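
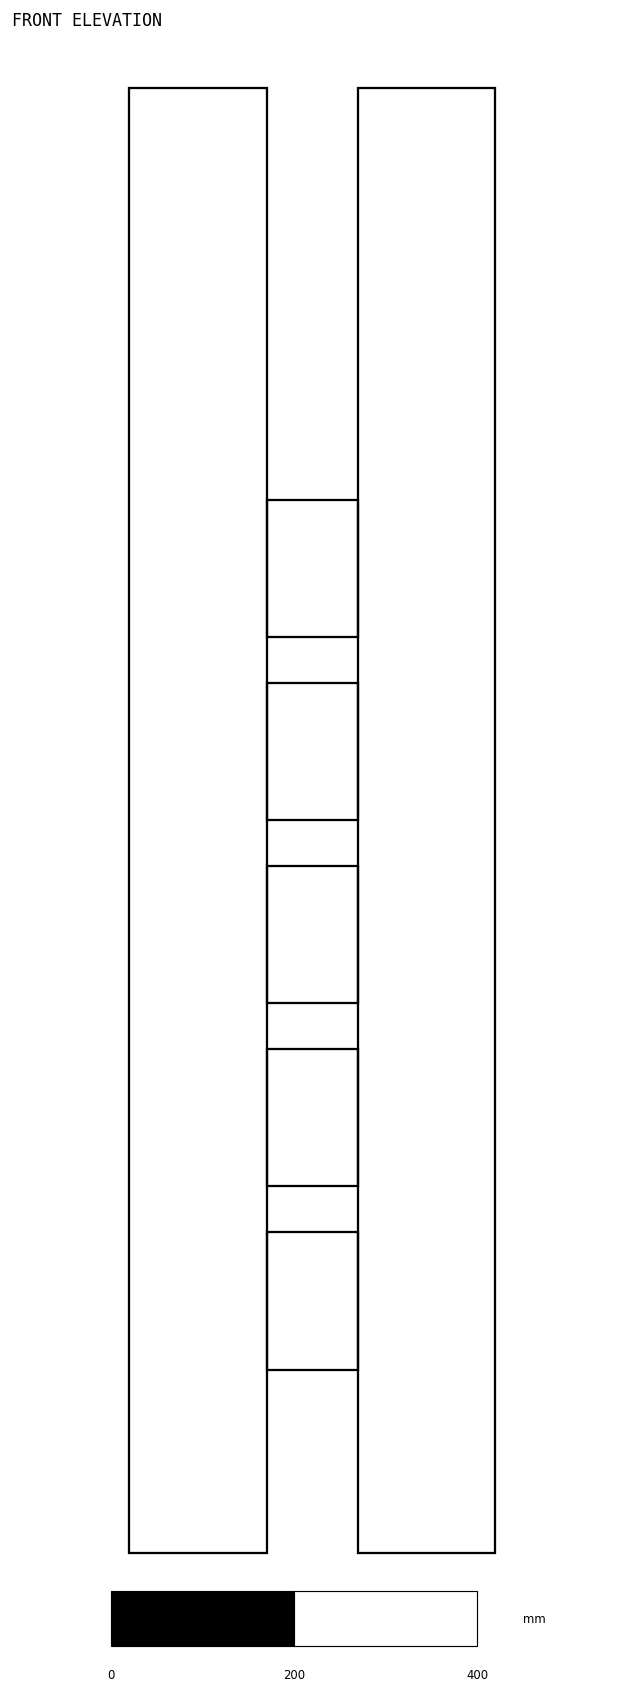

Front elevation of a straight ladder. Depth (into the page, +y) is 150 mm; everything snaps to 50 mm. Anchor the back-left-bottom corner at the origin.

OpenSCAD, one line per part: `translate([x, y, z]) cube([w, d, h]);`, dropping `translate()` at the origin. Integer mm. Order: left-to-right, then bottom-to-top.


cube([150, 150, 1600]);
translate([150, 0, 200]) cube([100, 150, 150]);
translate([150, 0, 400]) cube([100, 150, 150]);
translate([150, 0, 600]) cube([100, 150, 150]);
translate([150, 0, 800]) cube([100, 150, 150]);
translate([150, 0, 1000]) cube([100, 150, 150]);
translate([250, 0, 0]) cube([150, 150, 1600]);


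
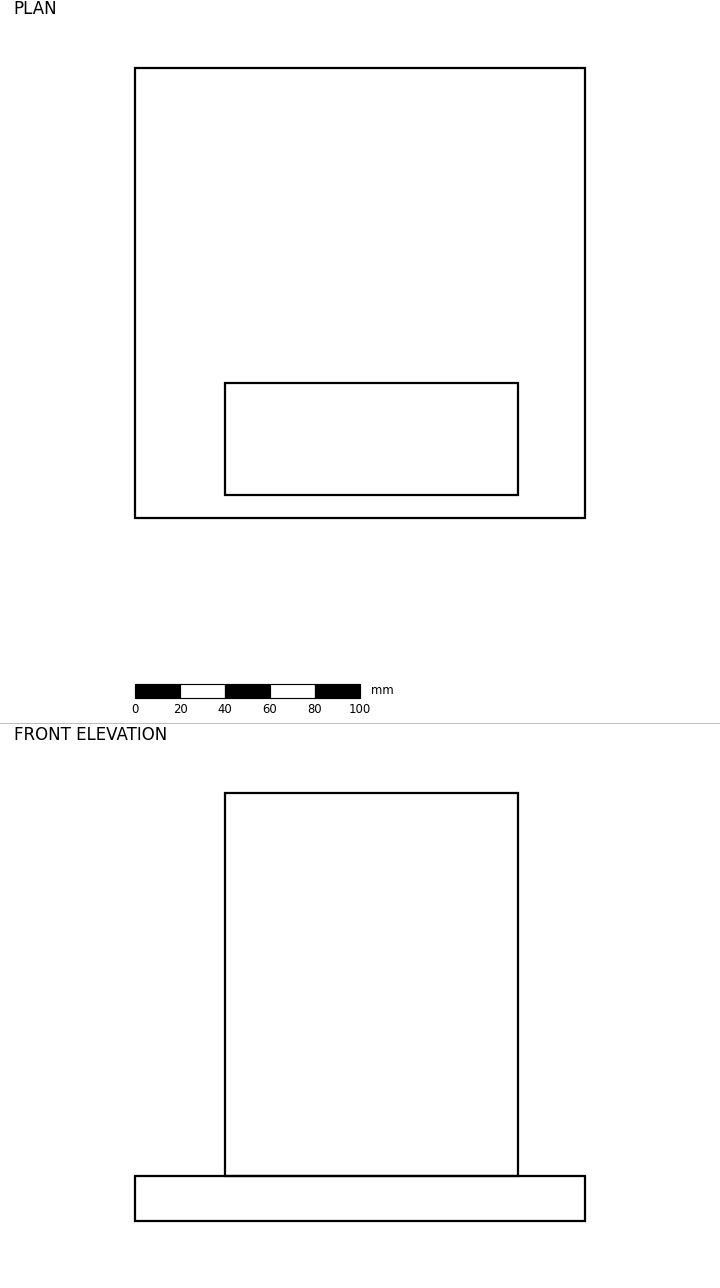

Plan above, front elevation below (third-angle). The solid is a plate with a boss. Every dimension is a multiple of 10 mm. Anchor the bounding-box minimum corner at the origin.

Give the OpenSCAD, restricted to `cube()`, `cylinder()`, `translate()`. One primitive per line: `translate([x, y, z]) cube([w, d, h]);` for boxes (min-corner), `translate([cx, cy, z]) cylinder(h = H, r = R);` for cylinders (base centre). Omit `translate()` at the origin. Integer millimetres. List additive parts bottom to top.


cube([200, 200, 20]);
translate([40, 10, 20]) cube([130, 50, 170]);


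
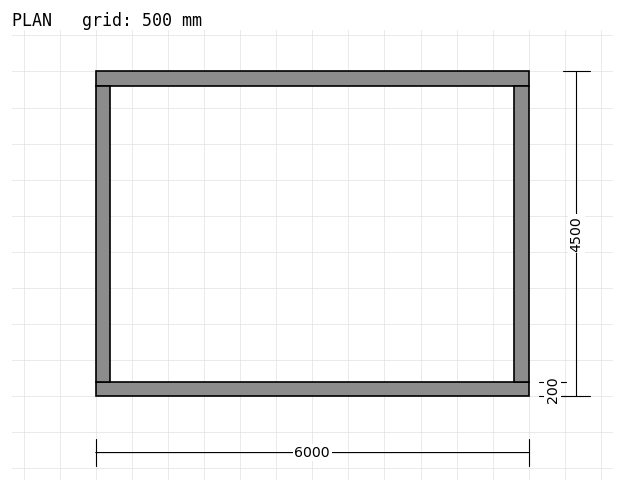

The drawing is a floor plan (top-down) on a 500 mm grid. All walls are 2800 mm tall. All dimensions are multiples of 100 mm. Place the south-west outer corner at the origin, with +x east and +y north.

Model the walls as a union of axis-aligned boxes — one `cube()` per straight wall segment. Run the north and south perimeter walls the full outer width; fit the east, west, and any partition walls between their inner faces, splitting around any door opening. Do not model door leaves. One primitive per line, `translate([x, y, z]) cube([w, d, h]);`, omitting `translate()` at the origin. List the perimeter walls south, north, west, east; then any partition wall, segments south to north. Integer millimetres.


cube([6000, 200, 2800]);
translate([0, 4300, 0]) cube([6000, 200, 2800]);
translate([0, 200, 0]) cube([200, 4100, 2800]);
translate([5800, 200, 0]) cube([200, 4100, 2800]);


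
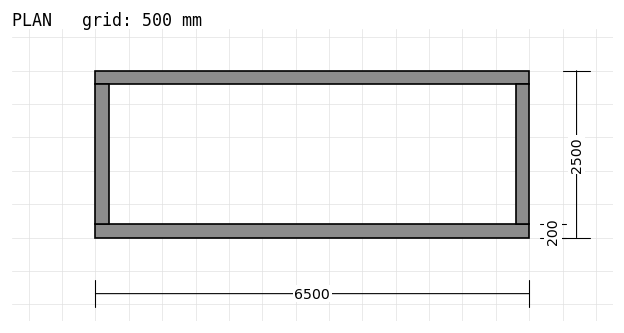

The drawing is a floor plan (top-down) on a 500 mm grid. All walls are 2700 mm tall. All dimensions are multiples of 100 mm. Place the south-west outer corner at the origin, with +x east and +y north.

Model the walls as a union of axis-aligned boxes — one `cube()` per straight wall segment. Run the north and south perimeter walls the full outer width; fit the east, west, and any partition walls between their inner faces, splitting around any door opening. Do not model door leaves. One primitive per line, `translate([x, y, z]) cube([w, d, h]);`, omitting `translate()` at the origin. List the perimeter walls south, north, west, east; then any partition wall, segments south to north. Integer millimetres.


cube([6500, 200, 2700]);
translate([0, 2300, 0]) cube([6500, 200, 2700]);
translate([0, 200, 0]) cube([200, 2100, 2700]);
translate([6300, 200, 0]) cube([200, 2100, 2700]);


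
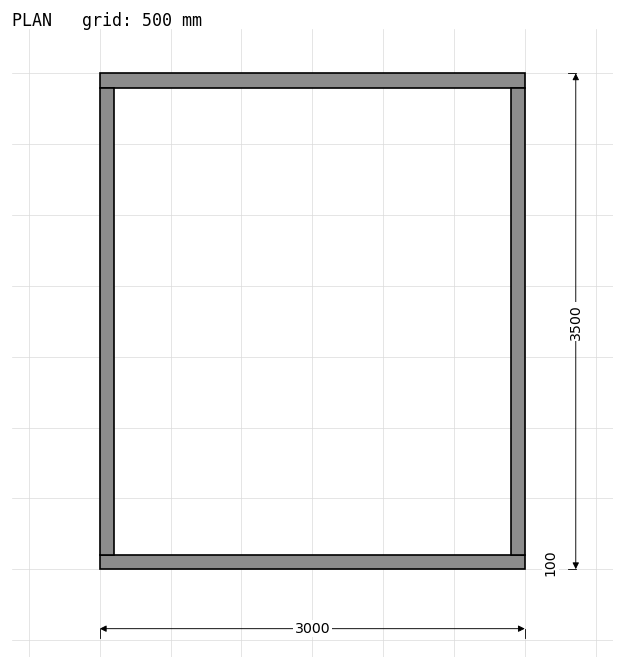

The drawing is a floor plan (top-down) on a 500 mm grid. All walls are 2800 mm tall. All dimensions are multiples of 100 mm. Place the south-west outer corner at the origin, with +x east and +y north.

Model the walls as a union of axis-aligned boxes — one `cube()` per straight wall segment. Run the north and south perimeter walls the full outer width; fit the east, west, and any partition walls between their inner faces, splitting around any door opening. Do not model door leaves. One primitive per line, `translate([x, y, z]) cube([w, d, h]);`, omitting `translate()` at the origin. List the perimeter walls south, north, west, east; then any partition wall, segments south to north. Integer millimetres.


cube([3000, 100, 2800]);
translate([0, 3400, 0]) cube([3000, 100, 2800]);
translate([0, 100, 0]) cube([100, 3300, 2800]);
translate([2900, 100, 0]) cube([100, 3300, 2800]);


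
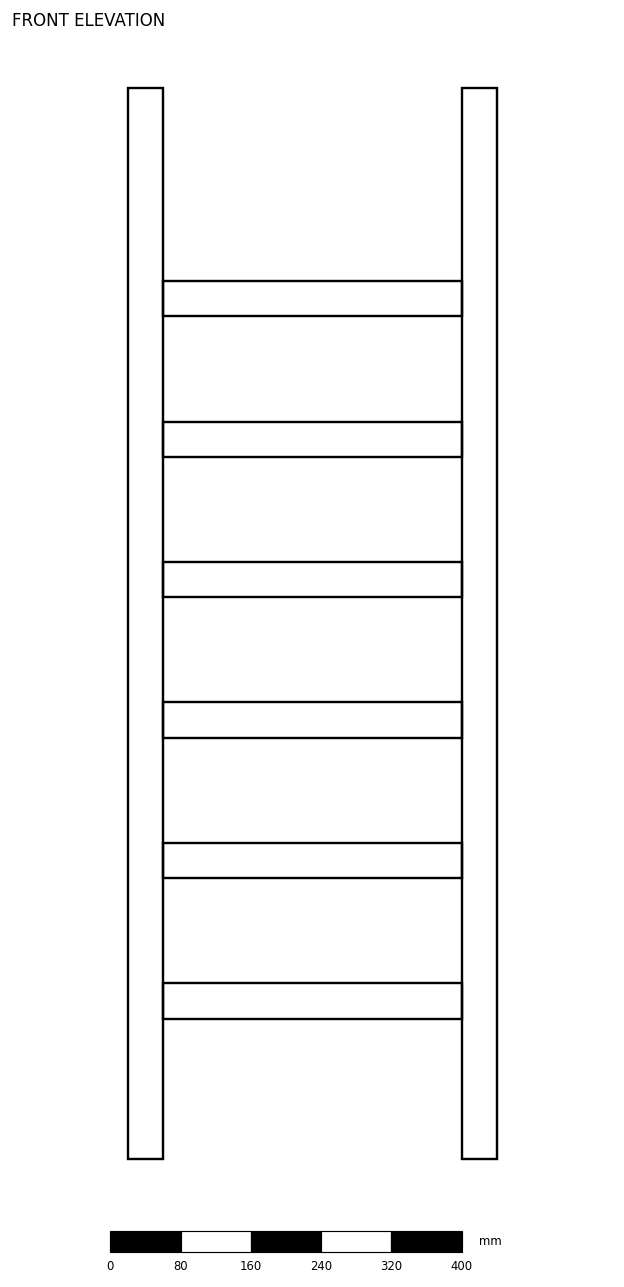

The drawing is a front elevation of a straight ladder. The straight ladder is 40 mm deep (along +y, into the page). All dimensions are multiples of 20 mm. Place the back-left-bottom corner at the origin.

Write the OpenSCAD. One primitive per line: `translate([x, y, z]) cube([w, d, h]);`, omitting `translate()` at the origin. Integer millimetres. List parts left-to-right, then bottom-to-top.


cube([40, 40, 1220]);
translate([40, 0, 160]) cube([340, 40, 40]);
translate([40, 0, 320]) cube([340, 40, 40]);
translate([40, 0, 480]) cube([340, 40, 40]);
translate([40, 0, 640]) cube([340, 40, 40]);
translate([40, 0, 800]) cube([340, 40, 40]);
translate([40, 0, 960]) cube([340, 40, 40]);
translate([380, 0, 0]) cube([40, 40, 1220]);


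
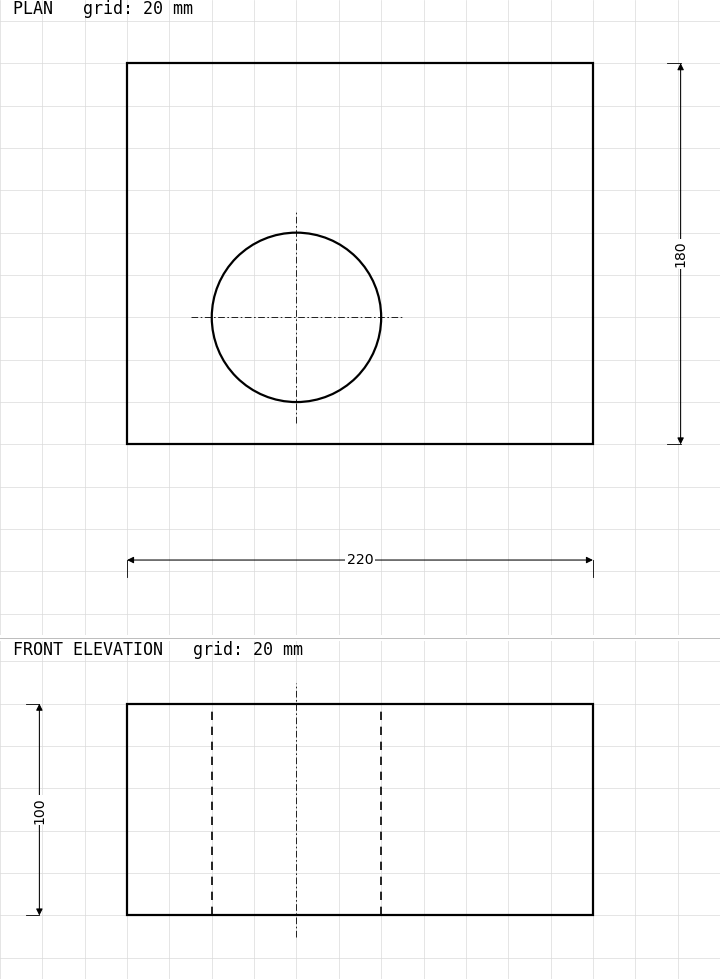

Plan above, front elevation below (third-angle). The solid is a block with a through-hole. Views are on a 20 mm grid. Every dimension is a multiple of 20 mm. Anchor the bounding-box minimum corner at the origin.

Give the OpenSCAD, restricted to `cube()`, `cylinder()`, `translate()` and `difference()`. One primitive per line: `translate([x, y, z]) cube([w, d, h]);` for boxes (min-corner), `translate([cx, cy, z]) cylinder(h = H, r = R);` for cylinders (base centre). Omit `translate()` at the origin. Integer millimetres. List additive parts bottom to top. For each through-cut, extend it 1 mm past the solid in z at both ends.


difference() {
  cube([220, 180, 100]);
  translate([80, 60, -1]) cylinder(h = 102, r = 40);
}


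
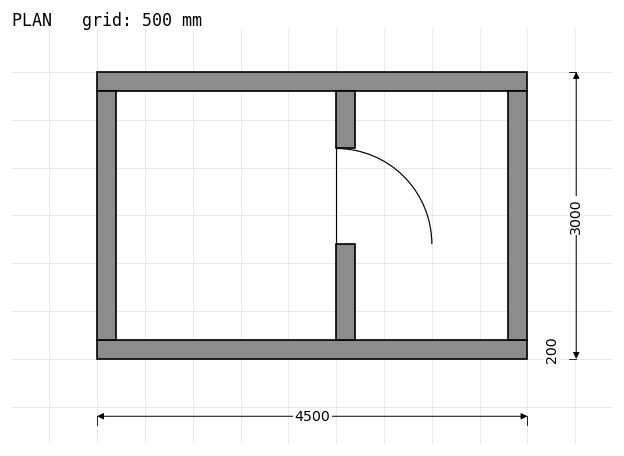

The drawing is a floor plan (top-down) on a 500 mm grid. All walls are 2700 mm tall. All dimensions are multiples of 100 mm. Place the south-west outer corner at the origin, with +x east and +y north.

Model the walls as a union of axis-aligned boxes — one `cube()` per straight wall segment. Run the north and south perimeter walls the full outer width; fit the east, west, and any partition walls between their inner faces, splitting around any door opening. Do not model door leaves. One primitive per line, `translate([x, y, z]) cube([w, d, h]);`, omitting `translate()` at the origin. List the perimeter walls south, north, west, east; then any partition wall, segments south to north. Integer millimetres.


cube([4500, 200, 2700]);
translate([0, 2800, 0]) cube([4500, 200, 2700]);
translate([0, 200, 0]) cube([200, 2600, 2700]);
translate([4300, 200, 0]) cube([200, 2600, 2700]);
translate([2500, 200, 0]) cube([200, 1000, 2700]);
translate([2500, 2200, 0]) cube([200, 600, 2700]);


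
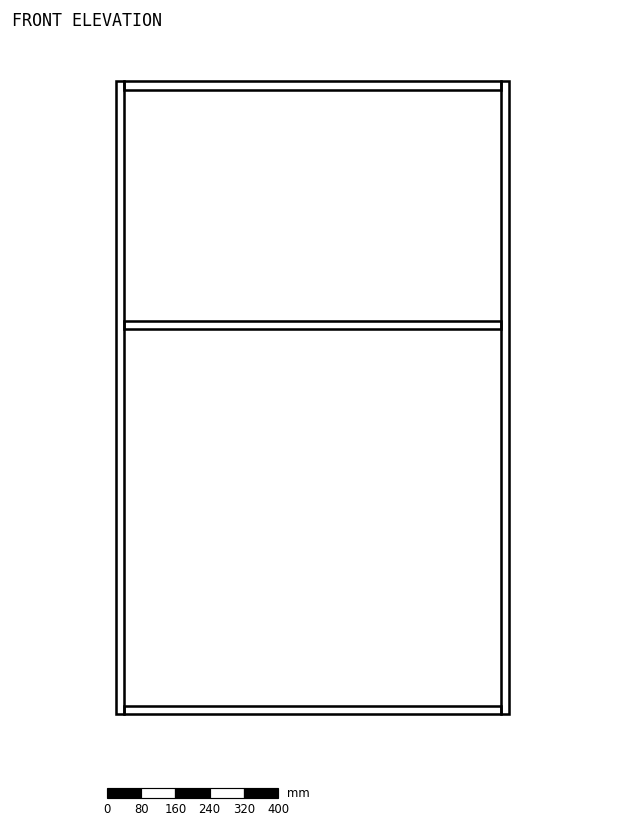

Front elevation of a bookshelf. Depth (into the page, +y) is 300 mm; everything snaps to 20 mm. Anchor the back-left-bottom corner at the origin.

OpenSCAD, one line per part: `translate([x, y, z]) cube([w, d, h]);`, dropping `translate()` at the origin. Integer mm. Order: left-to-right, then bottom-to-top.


cube([20, 300, 1480]);
translate([20, 0, 0]) cube([880, 300, 20]);
translate([20, 0, 900]) cube([880, 300, 20]);
translate([20, 0, 1460]) cube([880, 300, 20]);
translate([900, 0, 0]) cube([20, 300, 1480]);


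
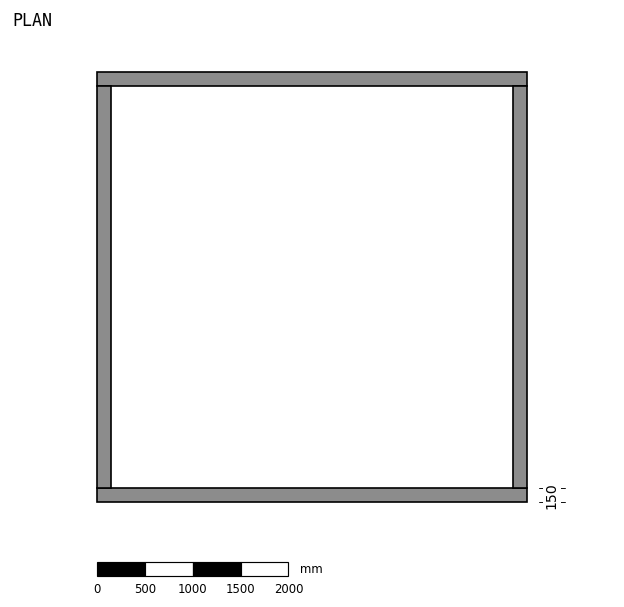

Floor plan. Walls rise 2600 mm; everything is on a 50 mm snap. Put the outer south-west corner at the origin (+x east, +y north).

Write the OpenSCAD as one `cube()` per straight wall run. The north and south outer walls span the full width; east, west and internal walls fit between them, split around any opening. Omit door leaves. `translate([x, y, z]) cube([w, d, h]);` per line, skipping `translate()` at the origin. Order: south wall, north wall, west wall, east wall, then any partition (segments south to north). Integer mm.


cube([4500, 150, 2600]);
translate([0, 4350, 0]) cube([4500, 150, 2600]);
translate([0, 150, 0]) cube([150, 4200, 2600]);
translate([4350, 150, 0]) cube([150, 4200, 2600]);


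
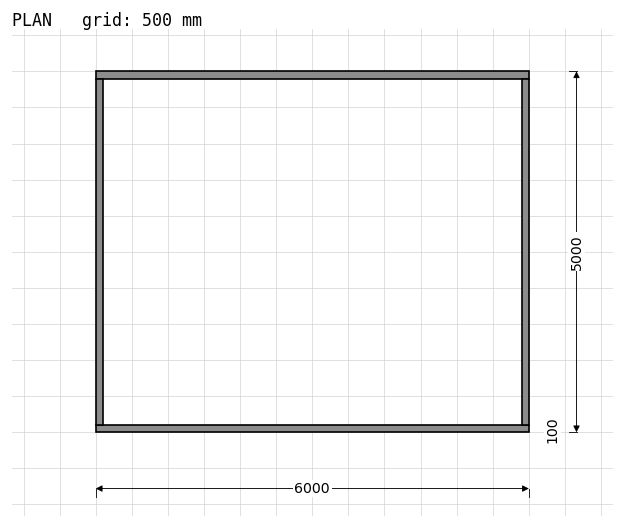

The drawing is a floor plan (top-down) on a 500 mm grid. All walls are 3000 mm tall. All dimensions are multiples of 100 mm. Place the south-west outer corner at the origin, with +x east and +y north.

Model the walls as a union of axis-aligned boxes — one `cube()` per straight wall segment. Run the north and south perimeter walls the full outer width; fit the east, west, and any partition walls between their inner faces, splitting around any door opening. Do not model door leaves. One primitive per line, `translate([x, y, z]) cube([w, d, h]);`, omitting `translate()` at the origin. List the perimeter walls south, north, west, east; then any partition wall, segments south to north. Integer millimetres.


cube([6000, 100, 3000]);
translate([0, 4900, 0]) cube([6000, 100, 3000]);
translate([0, 100, 0]) cube([100, 4800, 3000]);
translate([5900, 100, 0]) cube([100, 4800, 3000]);


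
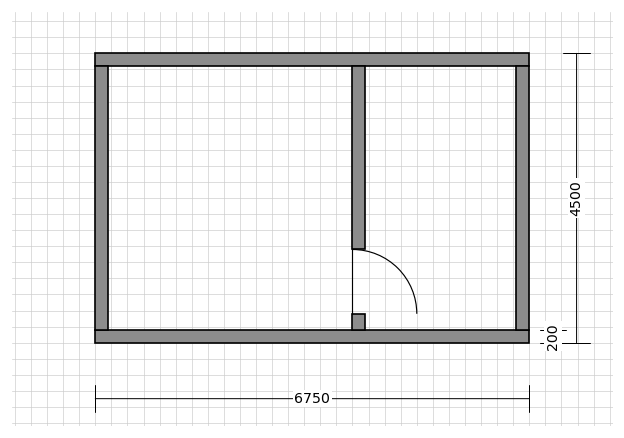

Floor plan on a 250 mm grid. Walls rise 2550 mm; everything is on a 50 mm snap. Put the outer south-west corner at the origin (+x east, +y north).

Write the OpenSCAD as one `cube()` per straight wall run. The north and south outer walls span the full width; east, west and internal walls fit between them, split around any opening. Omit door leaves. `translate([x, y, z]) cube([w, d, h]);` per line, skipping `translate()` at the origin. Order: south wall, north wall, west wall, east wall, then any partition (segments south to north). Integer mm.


cube([6750, 200, 2550]);
translate([0, 4300, 0]) cube([6750, 200, 2550]);
translate([0, 200, 0]) cube([200, 4100, 2550]);
translate([6550, 200, 0]) cube([200, 4100, 2550]);
translate([4000, 200, 0]) cube([200, 250, 2550]);
translate([4000, 1450, 0]) cube([200, 2850, 2550]);


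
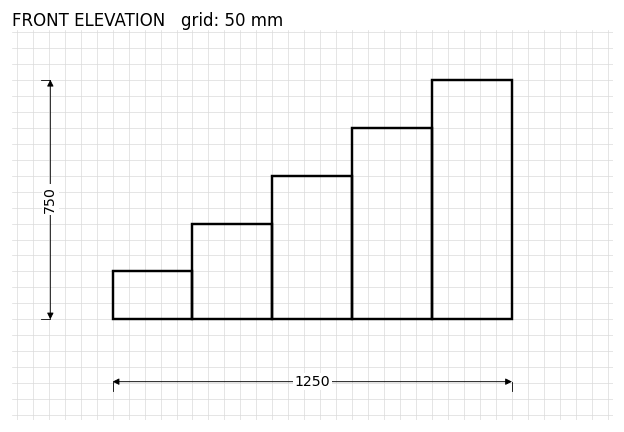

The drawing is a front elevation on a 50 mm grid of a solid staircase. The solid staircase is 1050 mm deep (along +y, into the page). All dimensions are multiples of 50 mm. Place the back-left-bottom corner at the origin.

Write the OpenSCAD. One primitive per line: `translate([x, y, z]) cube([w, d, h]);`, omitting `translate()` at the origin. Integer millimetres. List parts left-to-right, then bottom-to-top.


cube([250, 1050, 150]);
translate([250, 0, 0]) cube([250, 1050, 300]);
translate([500, 0, 0]) cube([250, 1050, 450]);
translate([750, 0, 0]) cube([250, 1050, 600]);
translate([1000, 0, 0]) cube([250, 1050, 750]);


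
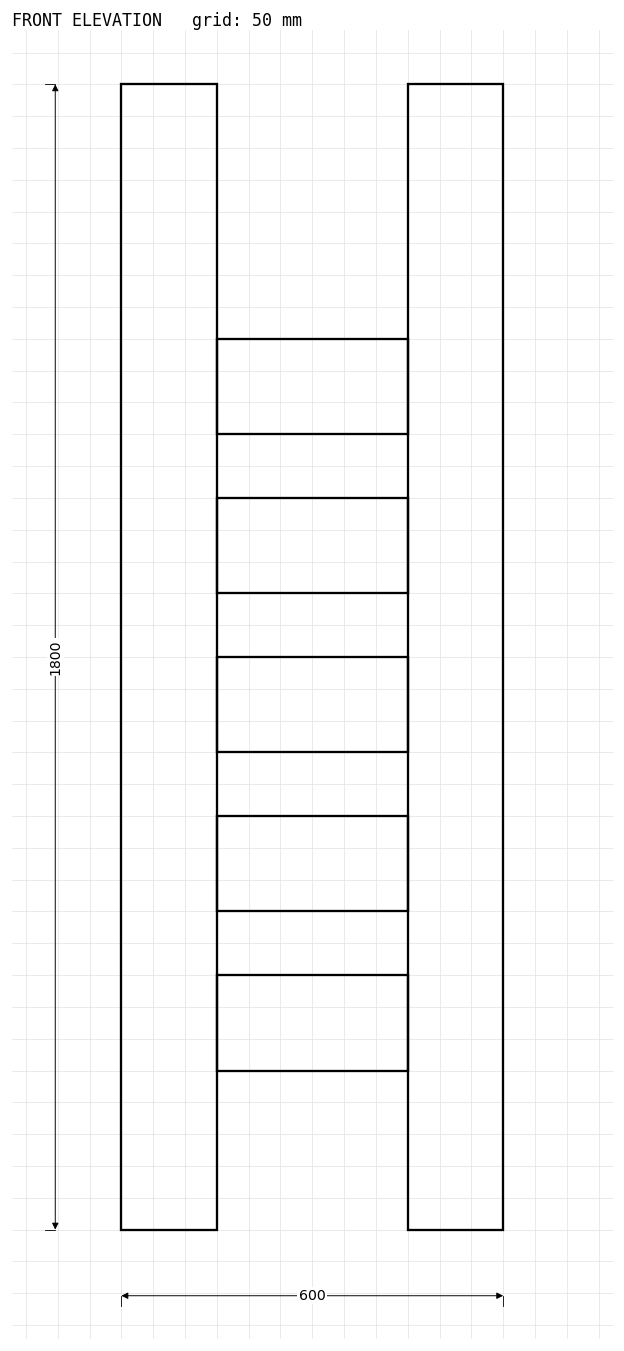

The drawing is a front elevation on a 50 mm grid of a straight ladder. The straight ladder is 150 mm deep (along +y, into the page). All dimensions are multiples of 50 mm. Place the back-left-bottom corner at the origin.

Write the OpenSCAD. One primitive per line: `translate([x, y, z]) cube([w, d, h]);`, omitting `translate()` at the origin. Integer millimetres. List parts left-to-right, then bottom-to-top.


cube([150, 150, 1800]);
translate([150, 0, 250]) cube([300, 150, 150]);
translate([150, 0, 500]) cube([300, 150, 150]);
translate([150, 0, 750]) cube([300, 150, 150]);
translate([150, 0, 1000]) cube([300, 150, 150]);
translate([150, 0, 1250]) cube([300, 150, 150]);
translate([450, 0, 0]) cube([150, 150, 1800]);


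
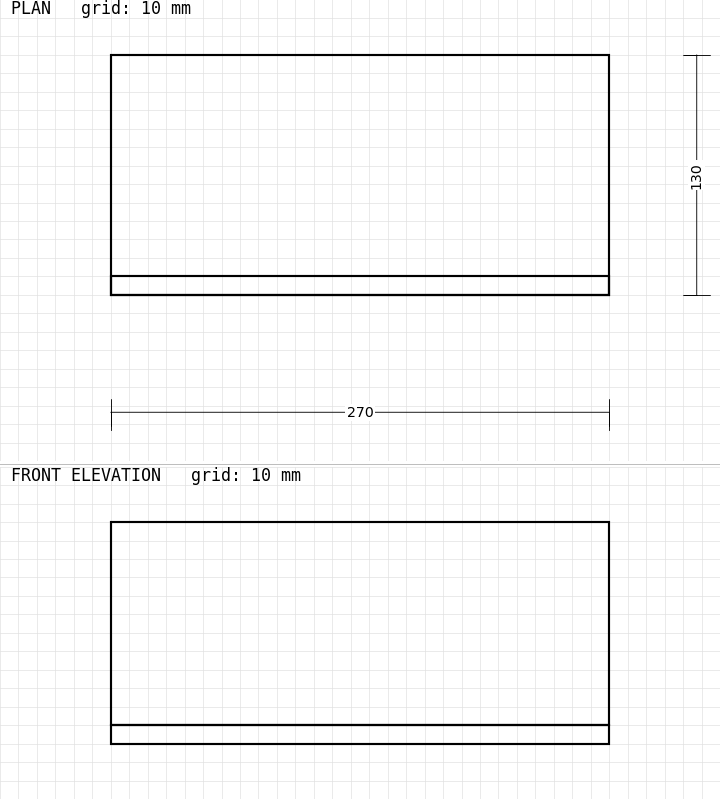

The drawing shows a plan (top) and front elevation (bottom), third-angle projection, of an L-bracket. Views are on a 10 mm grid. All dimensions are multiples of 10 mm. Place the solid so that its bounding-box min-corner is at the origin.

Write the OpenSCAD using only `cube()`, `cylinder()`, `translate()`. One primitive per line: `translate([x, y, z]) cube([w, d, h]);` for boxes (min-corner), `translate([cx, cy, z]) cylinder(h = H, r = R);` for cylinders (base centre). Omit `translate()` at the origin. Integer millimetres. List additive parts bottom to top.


cube([270, 130, 10]);
translate([0, 0, 10]) cube([270, 10, 110]);


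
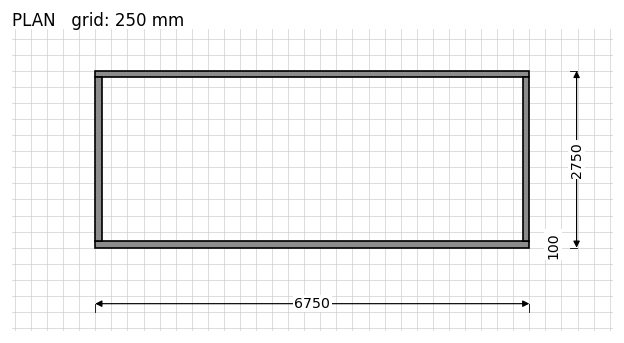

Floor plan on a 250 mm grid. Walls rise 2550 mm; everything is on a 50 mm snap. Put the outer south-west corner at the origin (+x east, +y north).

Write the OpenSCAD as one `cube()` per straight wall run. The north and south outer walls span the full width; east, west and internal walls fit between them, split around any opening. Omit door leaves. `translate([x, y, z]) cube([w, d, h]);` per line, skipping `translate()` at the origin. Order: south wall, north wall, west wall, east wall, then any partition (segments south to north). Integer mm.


cube([6750, 100, 2550]);
translate([0, 2650, 0]) cube([6750, 100, 2550]);
translate([0, 100, 0]) cube([100, 2550, 2550]);
translate([6650, 100, 0]) cube([100, 2550, 2550]);


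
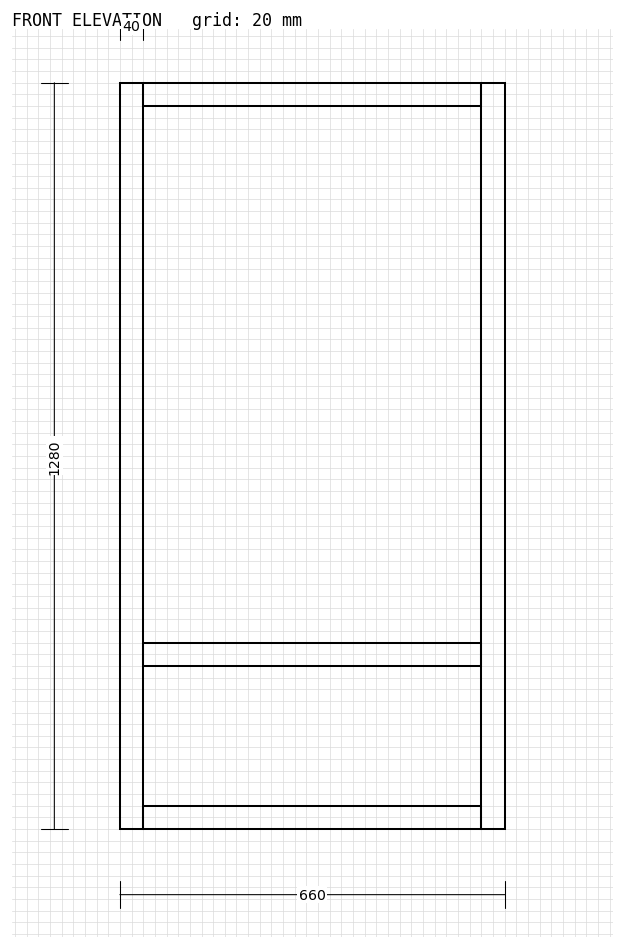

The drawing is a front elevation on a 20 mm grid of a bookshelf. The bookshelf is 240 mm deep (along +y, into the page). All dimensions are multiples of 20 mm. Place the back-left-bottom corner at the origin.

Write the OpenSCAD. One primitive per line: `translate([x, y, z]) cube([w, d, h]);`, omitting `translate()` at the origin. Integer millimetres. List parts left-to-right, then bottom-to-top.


cube([40, 240, 1280]);
translate([40, 0, 0]) cube([580, 240, 40]);
translate([40, 0, 280]) cube([580, 240, 40]);
translate([40, 0, 1240]) cube([580, 240, 40]);
translate([620, 0, 0]) cube([40, 240, 1280]);


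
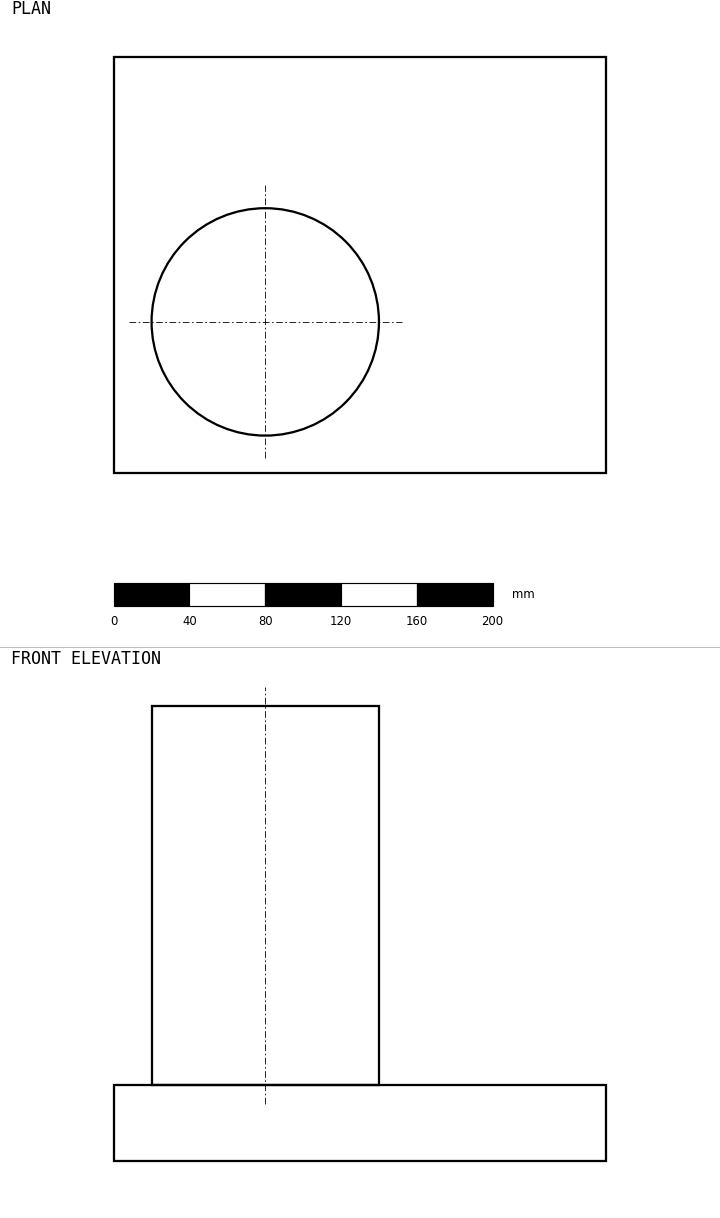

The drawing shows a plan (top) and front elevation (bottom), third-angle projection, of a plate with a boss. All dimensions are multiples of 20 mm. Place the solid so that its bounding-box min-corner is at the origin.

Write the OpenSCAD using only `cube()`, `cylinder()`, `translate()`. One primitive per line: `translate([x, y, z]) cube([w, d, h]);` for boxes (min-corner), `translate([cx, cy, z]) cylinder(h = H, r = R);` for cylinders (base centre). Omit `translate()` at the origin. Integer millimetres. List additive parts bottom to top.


cube([260, 220, 40]);
translate([80, 80, 40]) cylinder(h = 200, r = 60);


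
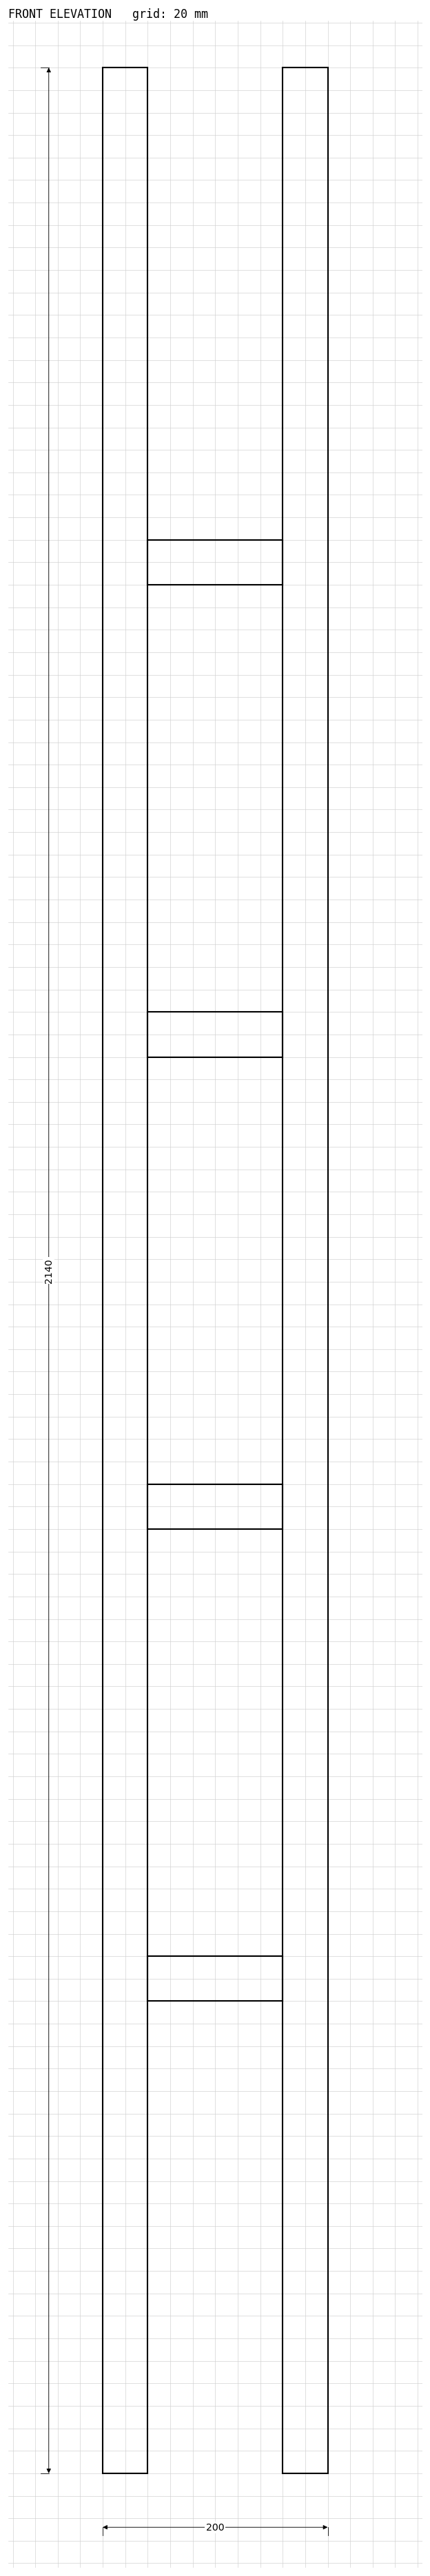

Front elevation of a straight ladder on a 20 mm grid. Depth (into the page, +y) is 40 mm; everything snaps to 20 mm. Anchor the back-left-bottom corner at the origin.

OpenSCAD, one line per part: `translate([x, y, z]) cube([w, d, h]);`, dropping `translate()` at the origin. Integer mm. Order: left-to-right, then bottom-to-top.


cube([40, 40, 2140]);
translate([40, 0, 420]) cube([120, 40, 40]);
translate([40, 0, 840]) cube([120, 40, 40]);
translate([40, 0, 1260]) cube([120, 40, 40]);
translate([40, 0, 1680]) cube([120, 40, 40]);
translate([160, 0, 0]) cube([40, 40, 2140]);


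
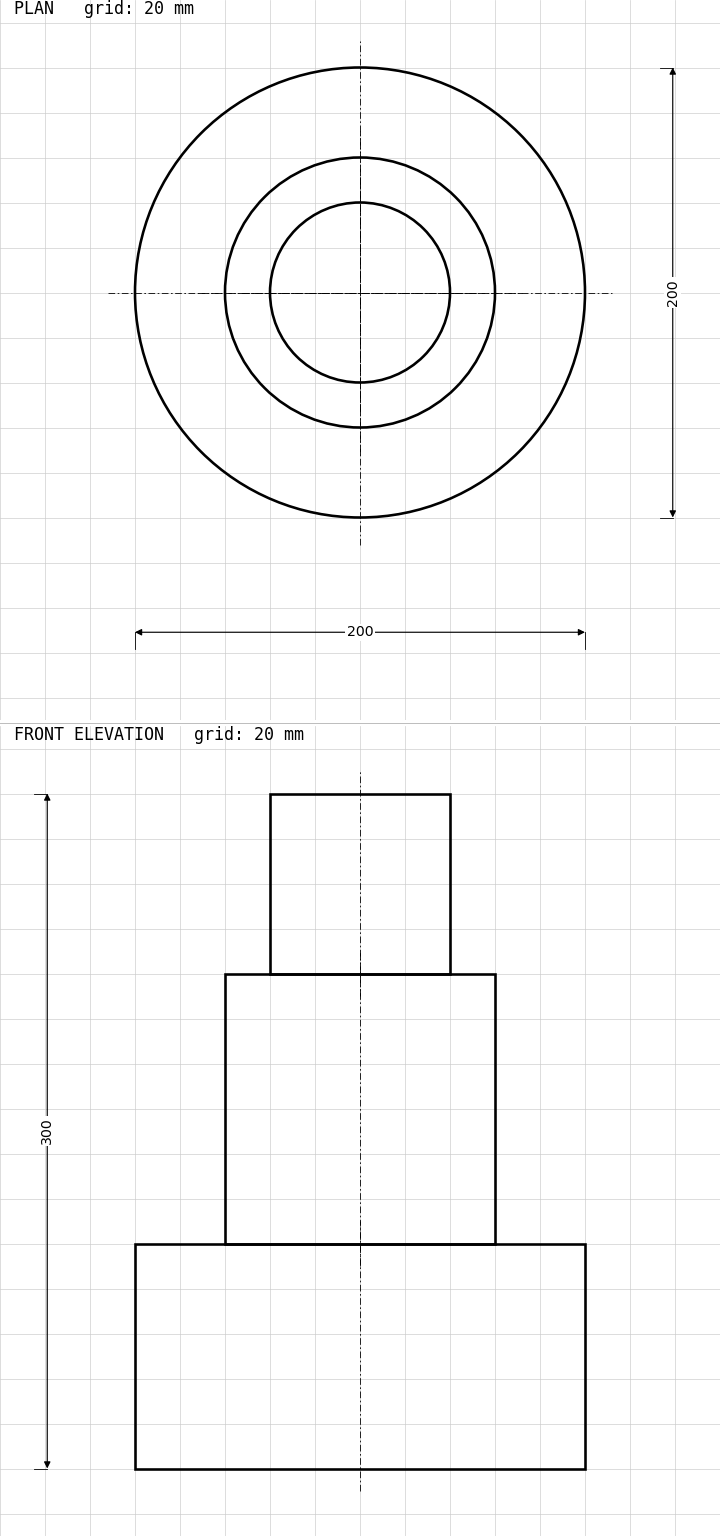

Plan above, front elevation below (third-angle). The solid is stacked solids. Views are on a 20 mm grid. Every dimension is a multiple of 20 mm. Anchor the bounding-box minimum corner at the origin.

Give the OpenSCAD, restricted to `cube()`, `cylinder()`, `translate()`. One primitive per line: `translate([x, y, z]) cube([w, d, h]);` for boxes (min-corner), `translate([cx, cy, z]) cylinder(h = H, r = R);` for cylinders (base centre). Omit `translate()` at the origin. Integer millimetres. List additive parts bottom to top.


translate([100, 100, 0]) cylinder(h = 100, r = 100);
translate([100, 100, 100]) cylinder(h = 120, r = 60);
translate([100, 100, 220]) cylinder(h = 80, r = 40);


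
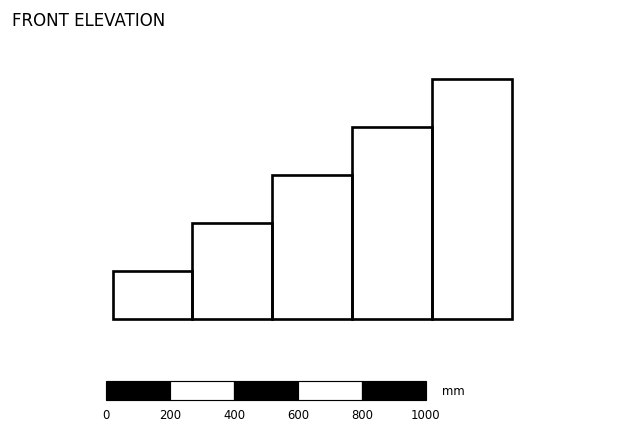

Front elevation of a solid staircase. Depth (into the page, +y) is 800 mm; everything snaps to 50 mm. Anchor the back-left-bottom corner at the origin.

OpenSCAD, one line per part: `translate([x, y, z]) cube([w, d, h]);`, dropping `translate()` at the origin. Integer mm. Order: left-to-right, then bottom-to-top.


cube([250, 800, 150]);
translate([250, 0, 0]) cube([250, 800, 300]);
translate([500, 0, 0]) cube([250, 800, 450]);
translate([750, 0, 0]) cube([250, 800, 600]);
translate([1000, 0, 0]) cube([250, 800, 750]);


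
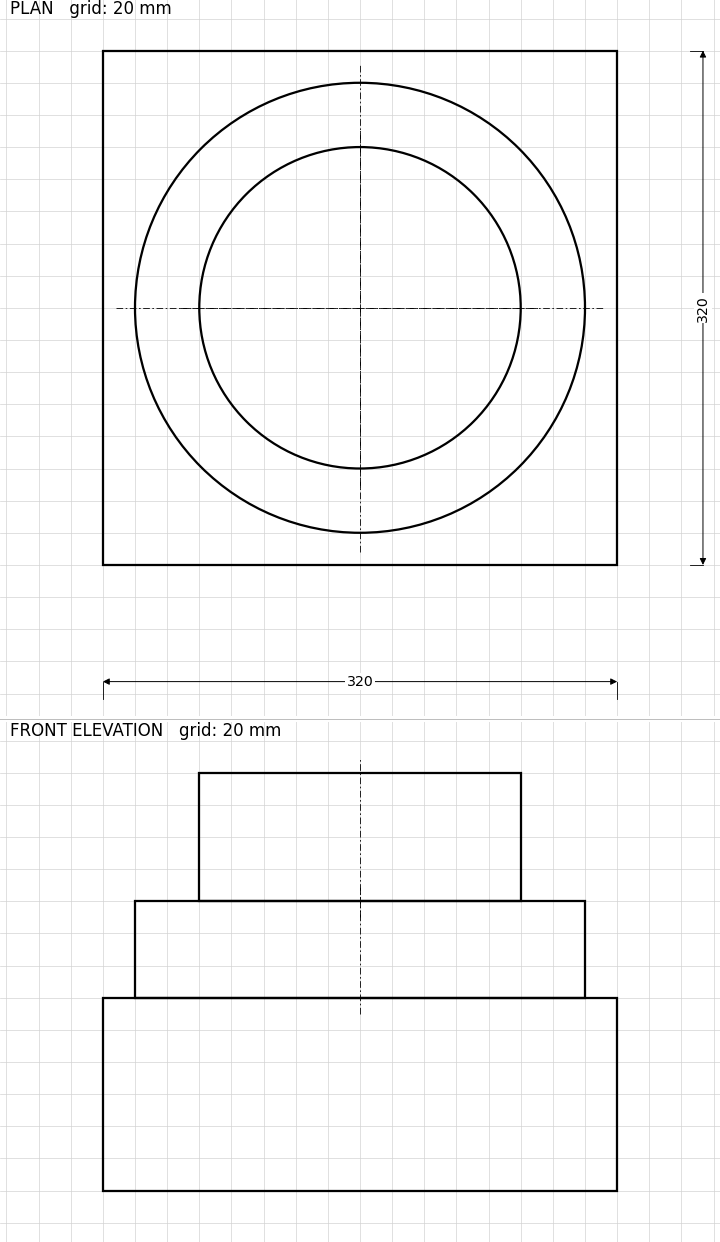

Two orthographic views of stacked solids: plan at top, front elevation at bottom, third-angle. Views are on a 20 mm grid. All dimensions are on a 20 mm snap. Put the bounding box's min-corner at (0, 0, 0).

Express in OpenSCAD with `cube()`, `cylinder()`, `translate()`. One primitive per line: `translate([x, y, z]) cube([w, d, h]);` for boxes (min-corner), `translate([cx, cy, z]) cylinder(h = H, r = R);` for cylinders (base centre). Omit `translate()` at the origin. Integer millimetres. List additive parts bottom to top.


cube([320, 320, 120]);
translate([160, 160, 120]) cylinder(h = 60, r = 140);
translate([160, 160, 180]) cylinder(h = 80, r = 100);


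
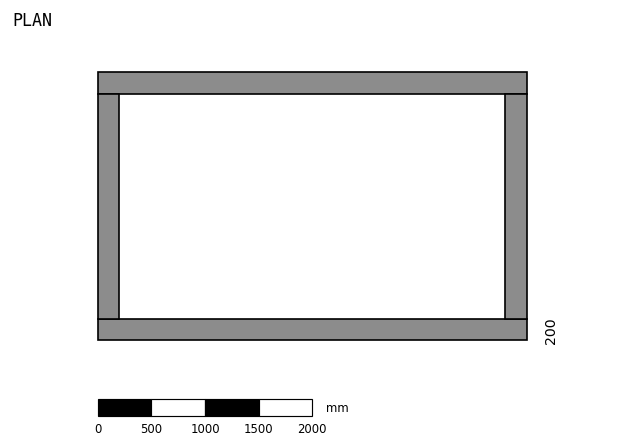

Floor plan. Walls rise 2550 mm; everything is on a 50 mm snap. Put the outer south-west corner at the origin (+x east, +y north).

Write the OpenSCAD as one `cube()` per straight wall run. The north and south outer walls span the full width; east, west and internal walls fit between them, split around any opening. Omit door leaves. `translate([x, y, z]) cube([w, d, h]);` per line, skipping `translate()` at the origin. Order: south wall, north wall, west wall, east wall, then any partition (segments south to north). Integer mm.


cube([4000, 200, 2550]);
translate([0, 2300, 0]) cube([4000, 200, 2550]);
translate([0, 200, 0]) cube([200, 2100, 2550]);
translate([3800, 200, 0]) cube([200, 2100, 2550]);


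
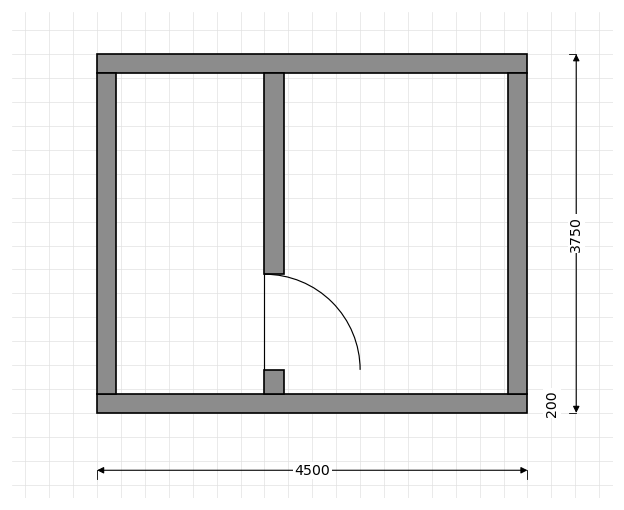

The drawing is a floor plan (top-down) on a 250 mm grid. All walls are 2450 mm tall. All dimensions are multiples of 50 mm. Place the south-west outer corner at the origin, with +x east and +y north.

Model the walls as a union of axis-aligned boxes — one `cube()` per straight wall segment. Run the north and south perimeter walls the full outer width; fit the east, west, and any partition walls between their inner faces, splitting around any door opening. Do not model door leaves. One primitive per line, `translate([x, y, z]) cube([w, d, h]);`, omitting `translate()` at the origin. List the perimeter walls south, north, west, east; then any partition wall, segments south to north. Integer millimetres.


cube([4500, 200, 2450]);
translate([0, 3550, 0]) cube([4500, 200, 2450]);
translate([0, 200, 0]) cube([200, 3350, 2450]);
translate([4300, 200, 0]) cube([200, 3350, 2450]);
translate([1750, 200, 0]) cube([200, 250, 2450]);
translate([1750, 1450, 0]) cube([200, 2100, 2450]);


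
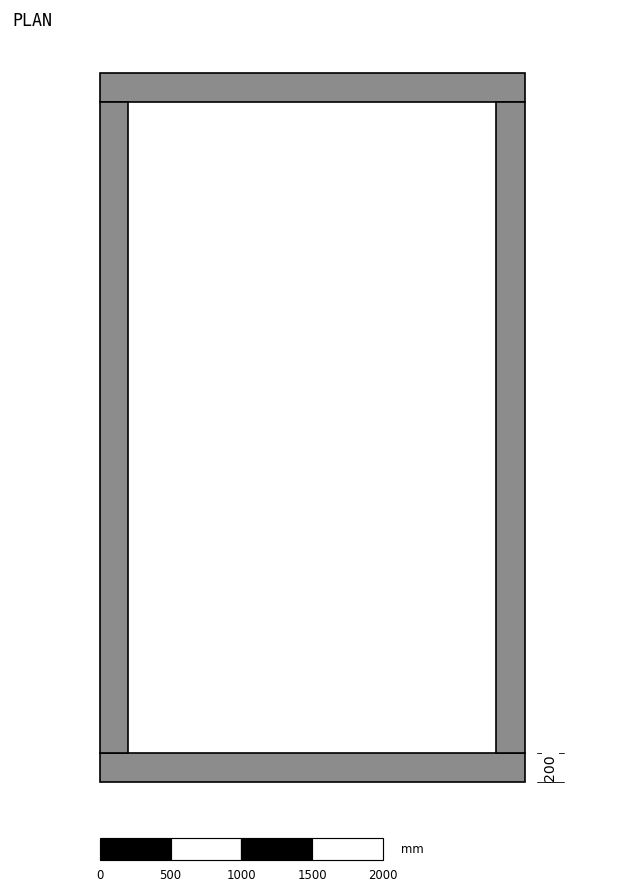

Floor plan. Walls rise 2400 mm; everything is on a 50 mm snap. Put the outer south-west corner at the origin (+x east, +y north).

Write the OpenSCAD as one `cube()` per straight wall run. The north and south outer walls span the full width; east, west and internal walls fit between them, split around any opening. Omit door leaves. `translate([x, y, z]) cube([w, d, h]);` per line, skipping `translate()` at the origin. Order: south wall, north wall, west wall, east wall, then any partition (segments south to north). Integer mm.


cube([3000, 200, 2400]);
translate([0, 4800, 0]) cube([3000, 200, 2400]);
translate([0, 200, 0]) cube([200, 4600, 2400]);
translate([2800, 200, 0]) cube([200, 4600, 2400]);


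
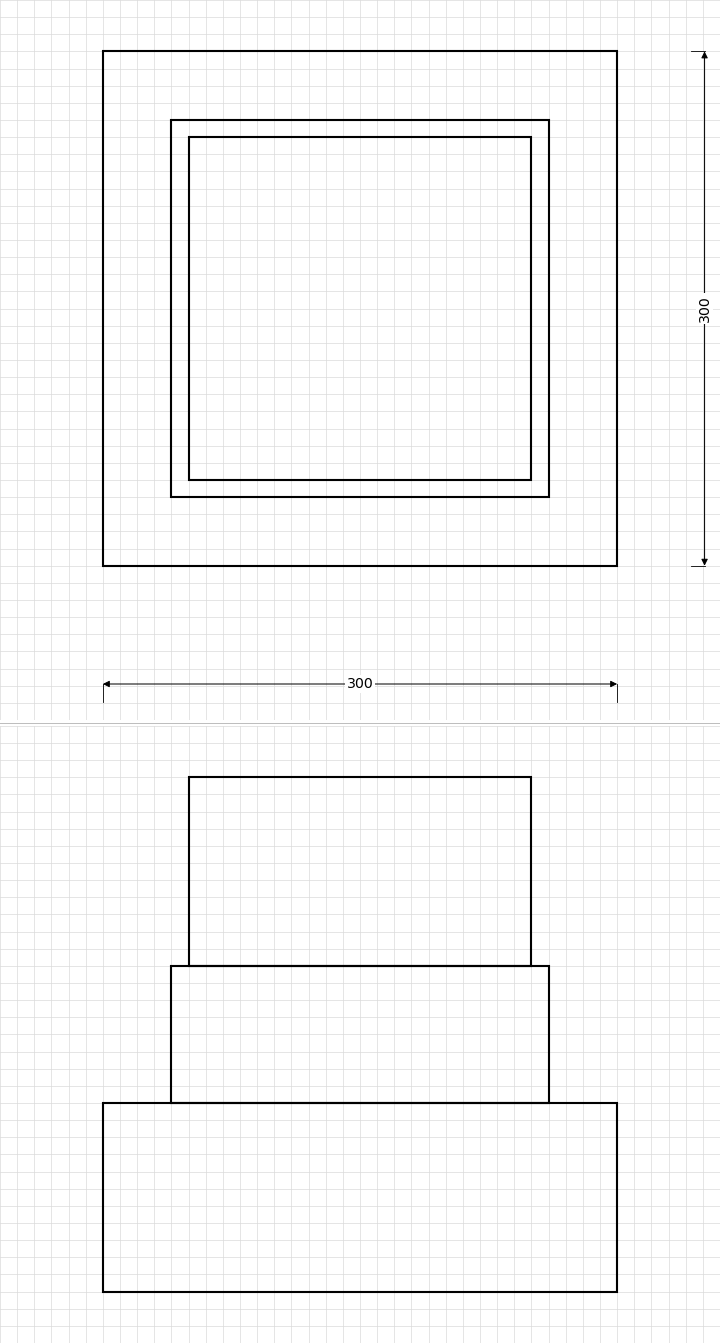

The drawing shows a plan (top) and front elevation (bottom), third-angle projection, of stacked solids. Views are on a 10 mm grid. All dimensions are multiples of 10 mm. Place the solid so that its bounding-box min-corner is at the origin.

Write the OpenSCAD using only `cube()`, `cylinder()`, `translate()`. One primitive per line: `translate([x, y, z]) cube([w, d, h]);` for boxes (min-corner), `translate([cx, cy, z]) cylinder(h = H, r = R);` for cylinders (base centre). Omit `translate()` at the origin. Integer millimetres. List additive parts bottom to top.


cube([300, 300, 110]);
translate([40, 40, 110]) cube([220, 220, 80]);
translate([50, 50, 190]) cube([200, 200, 110]);


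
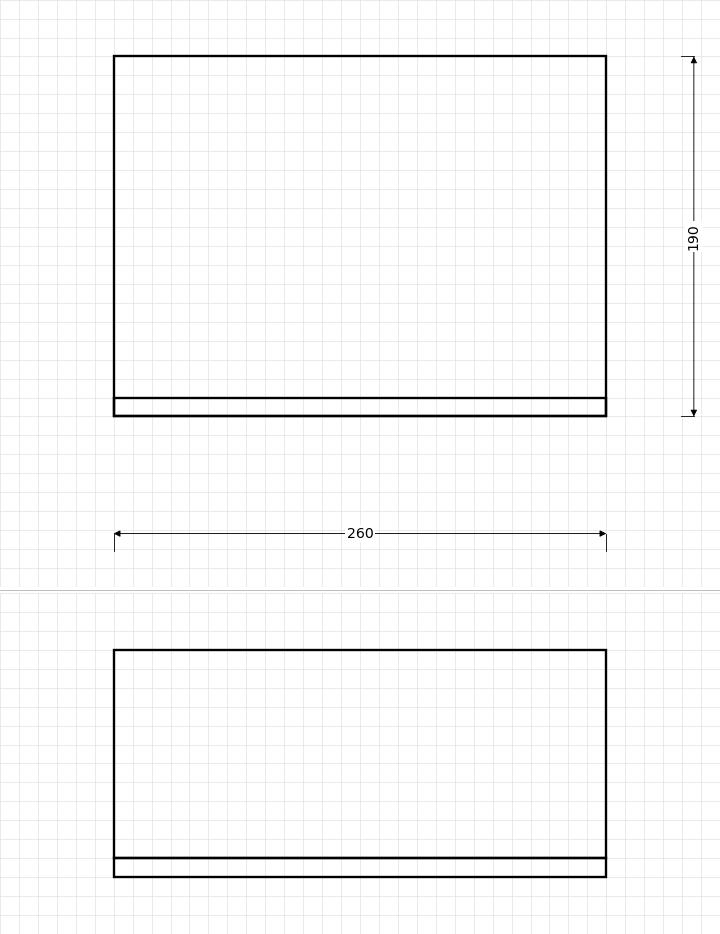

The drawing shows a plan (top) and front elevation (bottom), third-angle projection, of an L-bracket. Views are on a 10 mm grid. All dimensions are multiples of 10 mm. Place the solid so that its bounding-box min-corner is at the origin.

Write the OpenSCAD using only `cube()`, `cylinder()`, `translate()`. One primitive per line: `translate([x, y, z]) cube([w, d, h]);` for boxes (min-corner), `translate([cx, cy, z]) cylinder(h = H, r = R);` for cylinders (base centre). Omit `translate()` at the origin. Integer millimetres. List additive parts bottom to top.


cube([260, 190, 10]);
translate([0, 0, 10]) cube([260, 10, 110]);


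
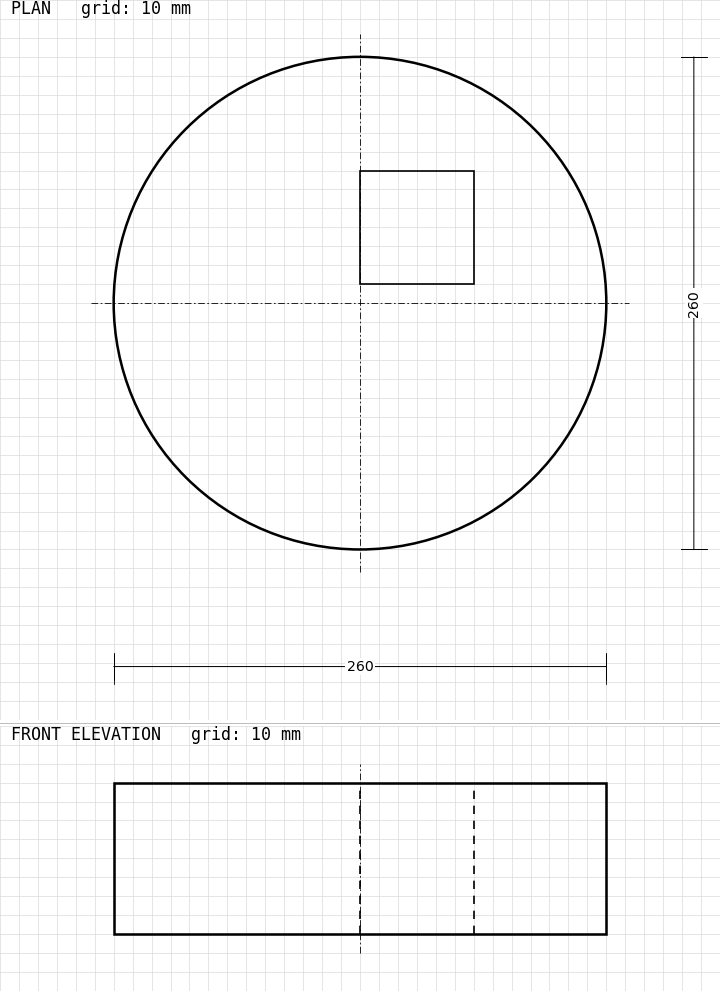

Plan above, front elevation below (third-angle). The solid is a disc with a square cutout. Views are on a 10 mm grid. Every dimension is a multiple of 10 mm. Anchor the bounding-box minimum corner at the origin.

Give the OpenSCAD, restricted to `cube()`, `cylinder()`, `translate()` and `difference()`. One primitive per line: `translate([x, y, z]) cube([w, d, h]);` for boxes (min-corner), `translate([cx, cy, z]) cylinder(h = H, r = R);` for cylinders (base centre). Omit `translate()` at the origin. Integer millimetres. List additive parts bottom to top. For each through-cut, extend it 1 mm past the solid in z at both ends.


difference() {
  translate([130, 130, 0]) cylinder(h = 80, r = 130);
  translate([130, 140, -1]) cube([60, 60, 82]);
}


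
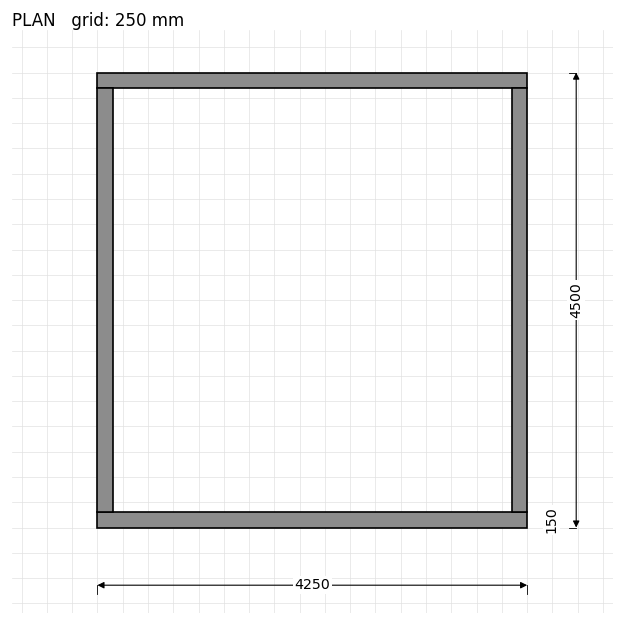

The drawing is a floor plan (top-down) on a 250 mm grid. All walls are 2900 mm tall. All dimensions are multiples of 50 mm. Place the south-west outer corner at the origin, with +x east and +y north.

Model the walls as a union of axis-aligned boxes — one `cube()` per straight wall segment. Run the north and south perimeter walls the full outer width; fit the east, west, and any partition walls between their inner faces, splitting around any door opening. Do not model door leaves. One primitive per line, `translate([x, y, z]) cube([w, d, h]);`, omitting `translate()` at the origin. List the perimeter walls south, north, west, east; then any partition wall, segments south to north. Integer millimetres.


cube([4250, 150, 2900]);
translate([0, 4350, 0]) cube([4250, 150, 2900]);
translate([0, 150, 0]) cube([150, 4200, 2900]);
translate([4100, 150, 0]) cube([150, 4200, 2900]);


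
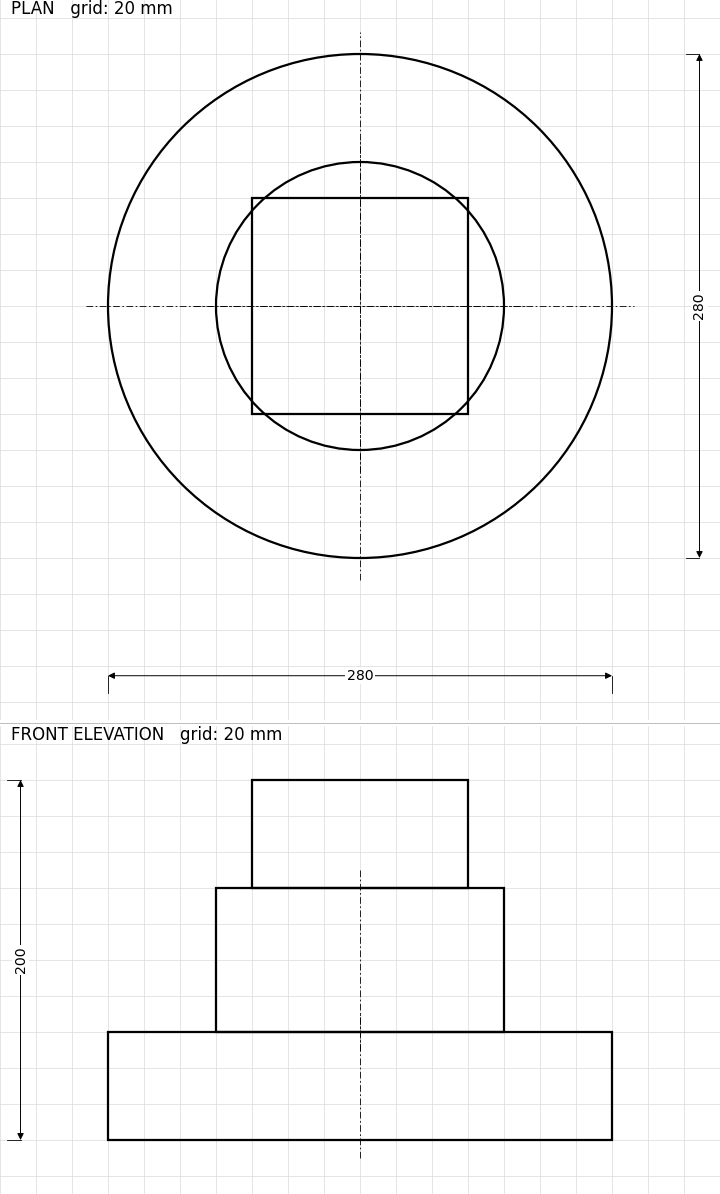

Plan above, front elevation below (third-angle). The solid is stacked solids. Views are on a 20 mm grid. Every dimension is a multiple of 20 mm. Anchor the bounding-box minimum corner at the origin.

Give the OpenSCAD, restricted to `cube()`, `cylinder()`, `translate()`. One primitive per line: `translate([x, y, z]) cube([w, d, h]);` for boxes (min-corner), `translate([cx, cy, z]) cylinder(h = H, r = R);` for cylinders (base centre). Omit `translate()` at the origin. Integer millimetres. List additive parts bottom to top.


translate([140, 140, 0]) cylinder(h = 60, r = 140);
translate([140, 140, 60]) cylinder(h = 80, r = 80);
translate([80, 80, 140]) cube([120, 120, 60]);


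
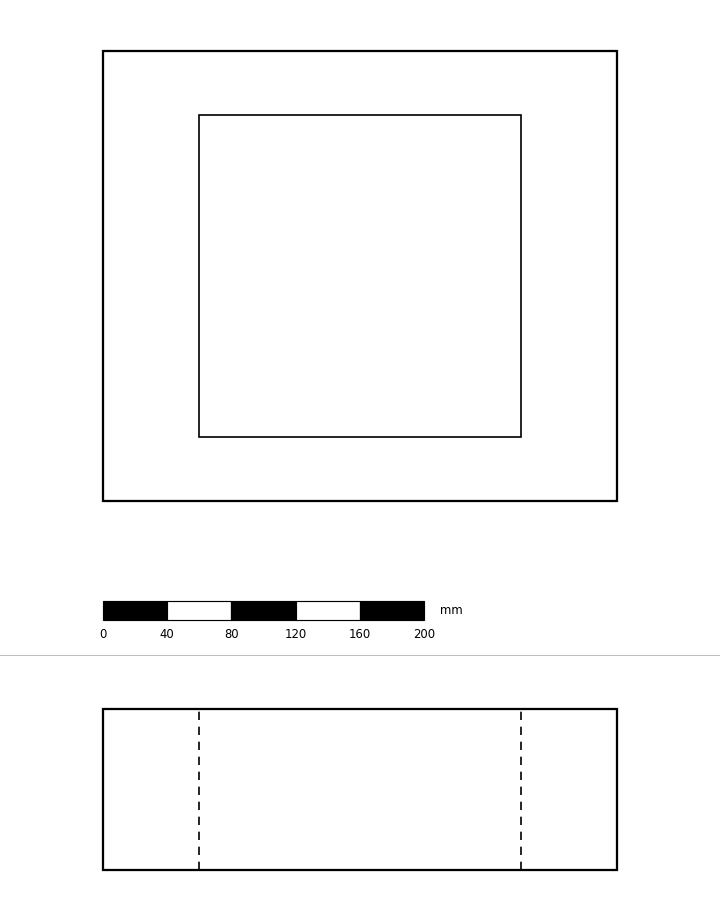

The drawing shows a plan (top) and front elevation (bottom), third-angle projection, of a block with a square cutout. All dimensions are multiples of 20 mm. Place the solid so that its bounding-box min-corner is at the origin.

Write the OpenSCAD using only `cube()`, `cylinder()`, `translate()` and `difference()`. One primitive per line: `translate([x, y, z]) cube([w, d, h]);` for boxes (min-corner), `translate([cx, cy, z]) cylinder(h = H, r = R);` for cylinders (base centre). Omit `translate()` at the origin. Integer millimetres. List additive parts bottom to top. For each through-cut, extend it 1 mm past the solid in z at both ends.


difference() {
  cube([320, 280, 100]);
  translate([60, 40, -1]) cube([200, 200, 102]);
}


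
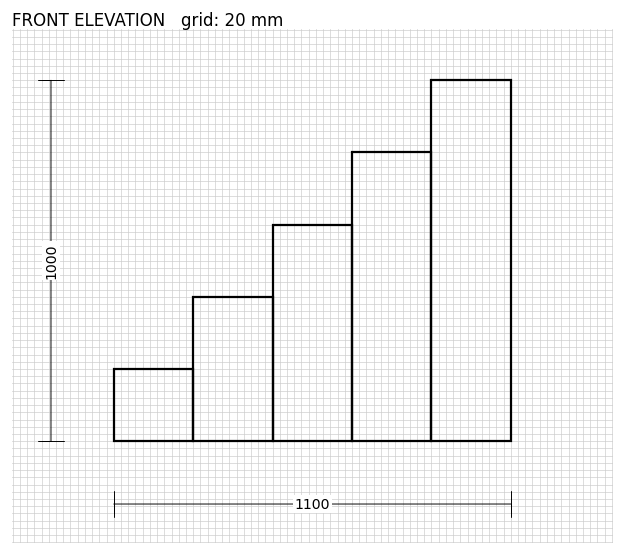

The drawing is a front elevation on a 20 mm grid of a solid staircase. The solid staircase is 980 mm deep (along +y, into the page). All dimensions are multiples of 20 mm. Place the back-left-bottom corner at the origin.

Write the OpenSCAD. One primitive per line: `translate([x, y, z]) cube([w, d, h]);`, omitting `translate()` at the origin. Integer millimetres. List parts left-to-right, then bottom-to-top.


cube([220, 980, 200]);
translate([220, 0, 0]) cube([220, 980, 400]);
translate([440, 0, 0]) cube([220, 980, 600]);
translate([660, 0, 0]) cube([220, 980, 800]);
translate([880, 0, 0]) cube([220, 980, 1000]);


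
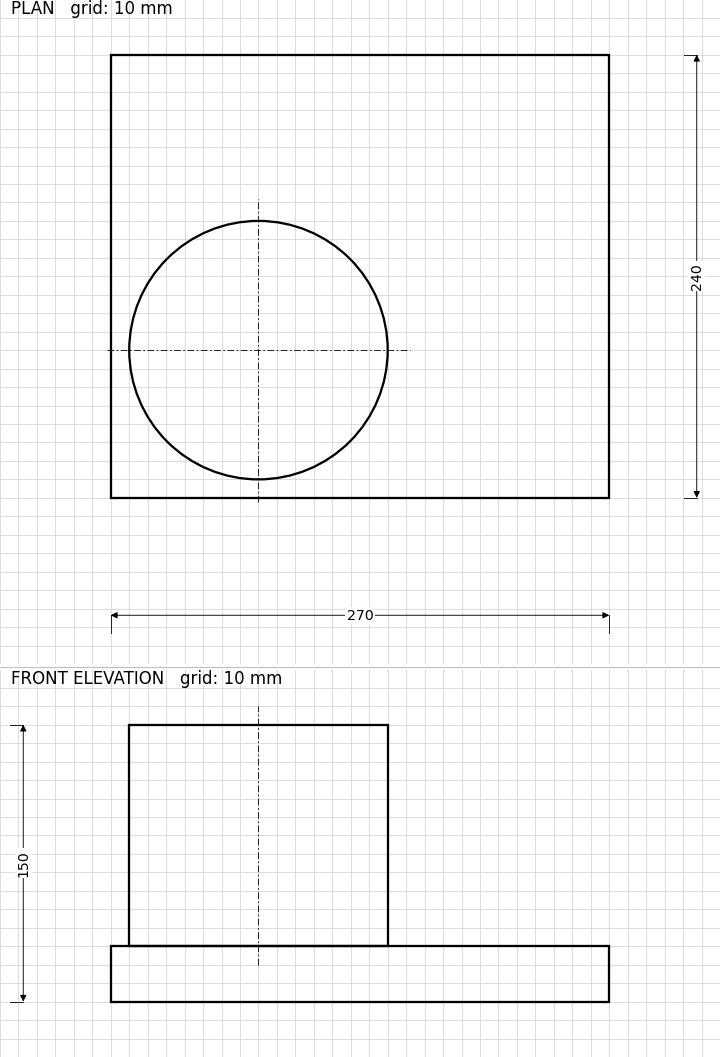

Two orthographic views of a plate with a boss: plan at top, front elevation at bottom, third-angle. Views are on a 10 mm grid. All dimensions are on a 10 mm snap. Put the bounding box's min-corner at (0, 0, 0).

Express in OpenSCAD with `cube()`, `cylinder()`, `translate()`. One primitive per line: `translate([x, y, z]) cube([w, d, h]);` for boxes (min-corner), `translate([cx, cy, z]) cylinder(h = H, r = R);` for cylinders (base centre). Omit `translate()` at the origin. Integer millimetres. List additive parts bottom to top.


cube([270, 240, 30]);
translate([80, 80, 30]) cylinder(h = 120, r = 70);


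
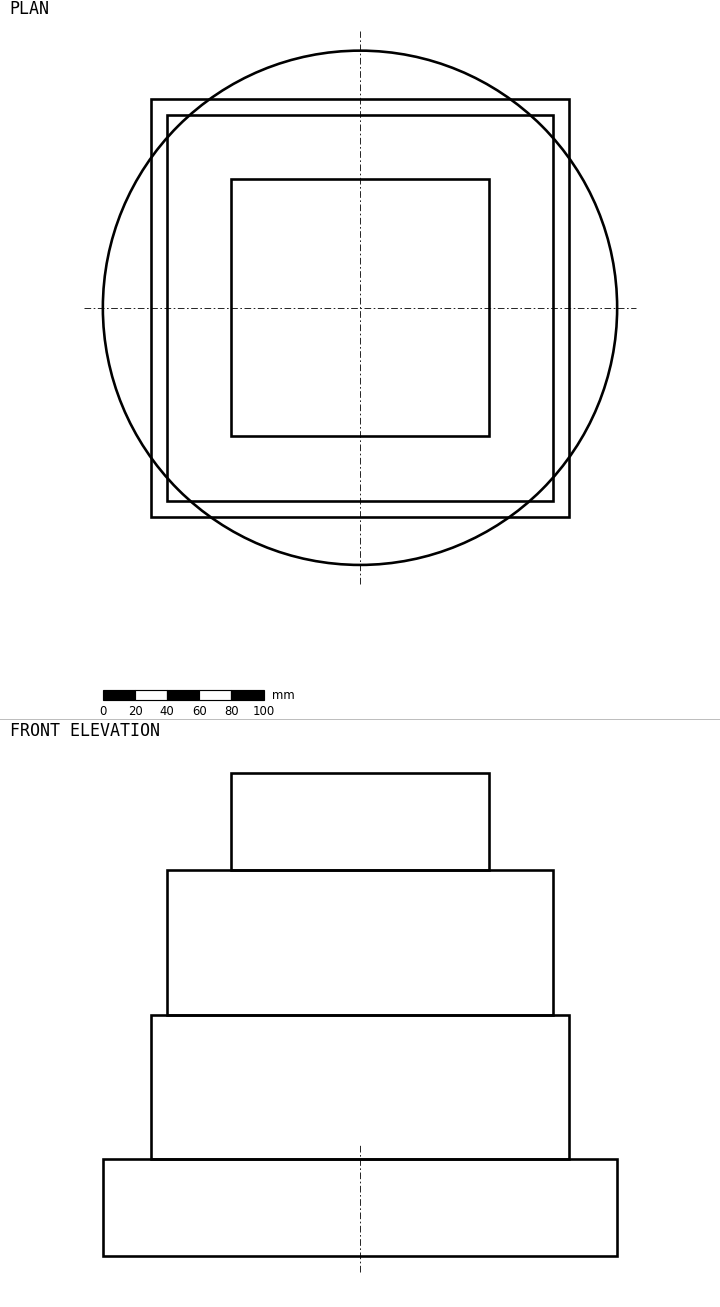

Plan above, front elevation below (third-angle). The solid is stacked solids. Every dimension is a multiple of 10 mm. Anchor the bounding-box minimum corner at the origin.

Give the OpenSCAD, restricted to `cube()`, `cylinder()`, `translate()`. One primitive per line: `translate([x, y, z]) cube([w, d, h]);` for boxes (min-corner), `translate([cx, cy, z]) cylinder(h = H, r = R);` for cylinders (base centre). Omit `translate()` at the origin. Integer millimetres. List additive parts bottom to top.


translate([160, 160, 0]) cylinder(h = 60, r = 160);
translate([30, 30, 60]) cube([260, 260, 90]);
translate([40, 40, 150]) cube([240, 240, 90]);
translate([80, 80, 240]) cube([160, 160, 60]);


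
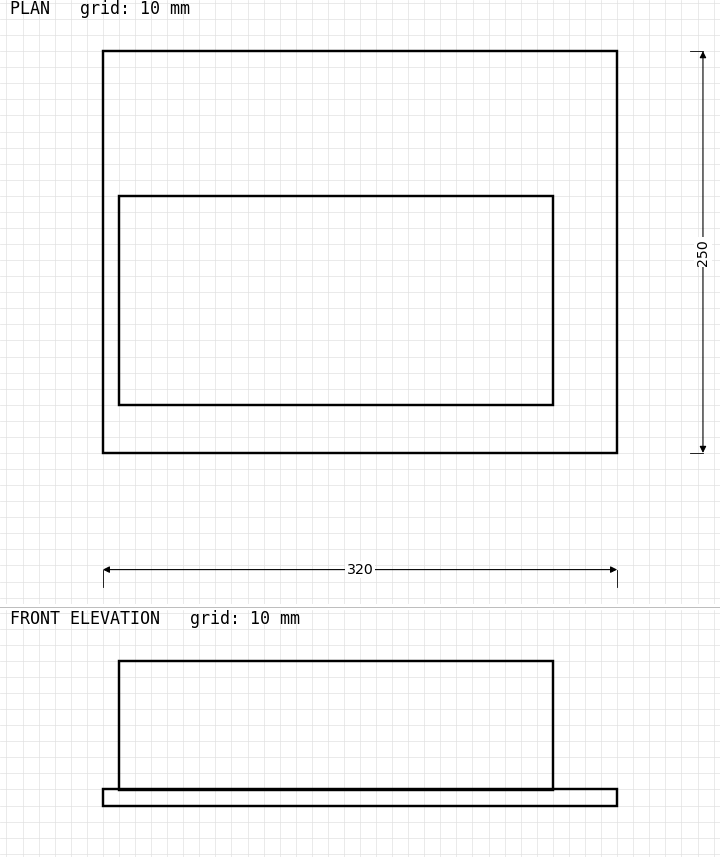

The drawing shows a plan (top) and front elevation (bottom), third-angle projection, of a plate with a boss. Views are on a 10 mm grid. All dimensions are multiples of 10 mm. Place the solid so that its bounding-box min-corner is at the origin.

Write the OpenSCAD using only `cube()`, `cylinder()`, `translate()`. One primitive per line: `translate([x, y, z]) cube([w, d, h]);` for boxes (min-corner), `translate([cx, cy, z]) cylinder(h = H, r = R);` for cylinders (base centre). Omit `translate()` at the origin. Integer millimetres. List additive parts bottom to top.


cube([320, 250, 10]);
translate([10, 30, 10]) cube([270, 130, 80]);


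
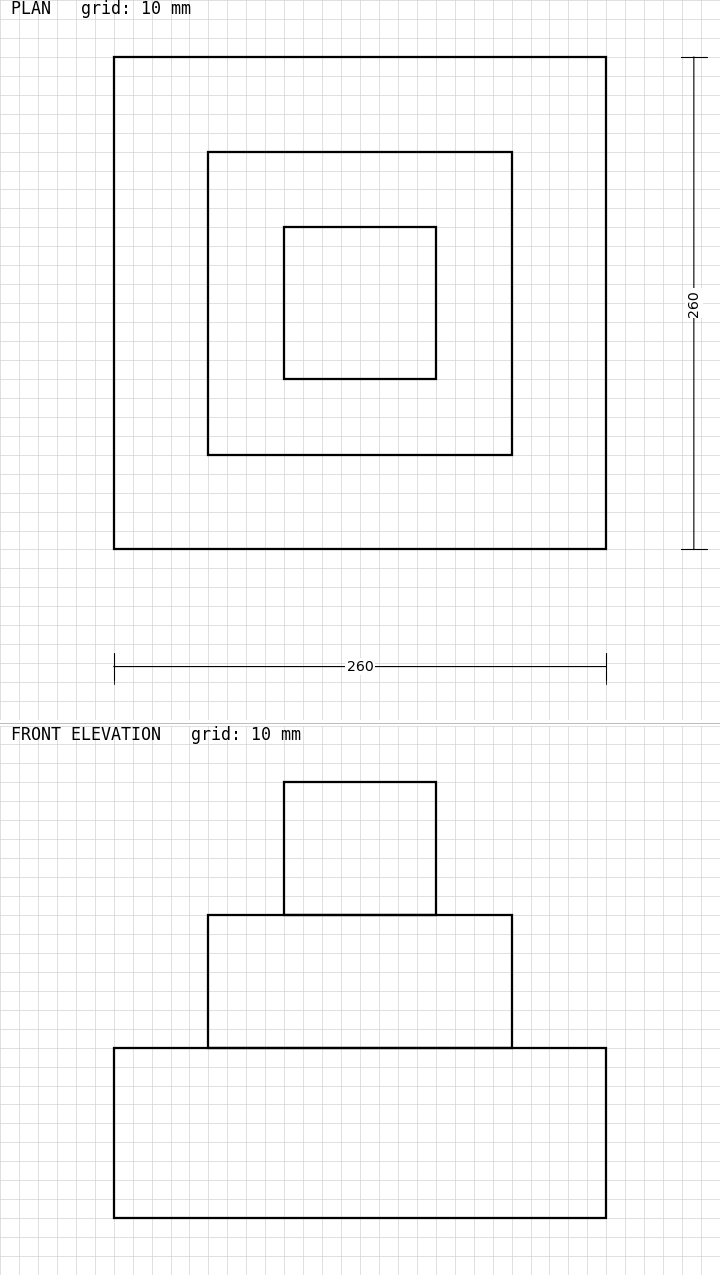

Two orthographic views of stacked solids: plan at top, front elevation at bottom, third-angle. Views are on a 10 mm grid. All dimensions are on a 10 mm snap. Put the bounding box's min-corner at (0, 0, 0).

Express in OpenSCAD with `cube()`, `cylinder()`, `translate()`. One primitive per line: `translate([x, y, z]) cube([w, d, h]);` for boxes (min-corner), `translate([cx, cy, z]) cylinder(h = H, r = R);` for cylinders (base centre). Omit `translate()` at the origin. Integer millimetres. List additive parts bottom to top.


cube([260, 260, 90]);
translate([50, 50, 90]) cube([160, 160, 70]);
translate([90, 90, 160]) cube([80, 80, 70]);
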